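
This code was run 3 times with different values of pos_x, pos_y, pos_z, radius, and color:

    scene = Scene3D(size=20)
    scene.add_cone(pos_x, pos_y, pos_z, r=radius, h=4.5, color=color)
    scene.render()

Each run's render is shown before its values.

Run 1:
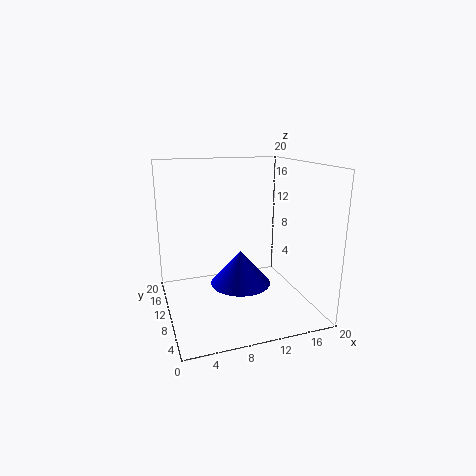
pos_x = 9.5
pos_y = 7.5
pos_z = 4.5
radius = 4
color = 'blue'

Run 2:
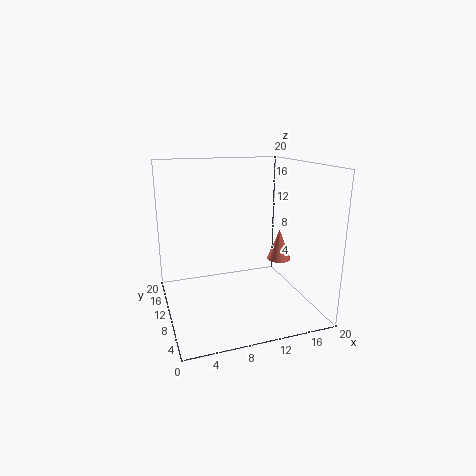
pos_x = 16.5
pos_y = 10.25
pos_z = 6
radius = 1.75
color = 'salmon'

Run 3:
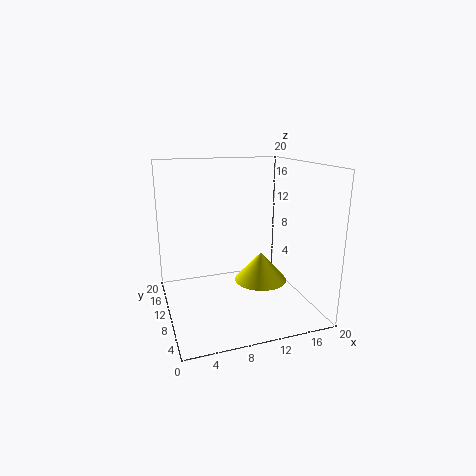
pos_x = 14.5
pos_y = 12.25
pos_z = 2
radius = 4
color = 'yellow'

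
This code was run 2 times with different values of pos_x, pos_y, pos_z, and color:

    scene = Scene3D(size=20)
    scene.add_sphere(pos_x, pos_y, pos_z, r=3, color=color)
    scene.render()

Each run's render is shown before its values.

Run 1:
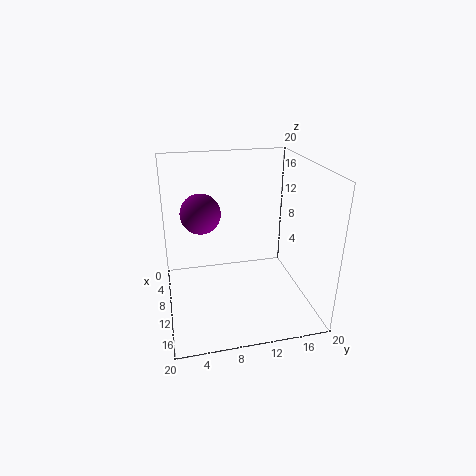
pos_x = 5, pos_y = 5.5, pos_z = 12, color = 'purple'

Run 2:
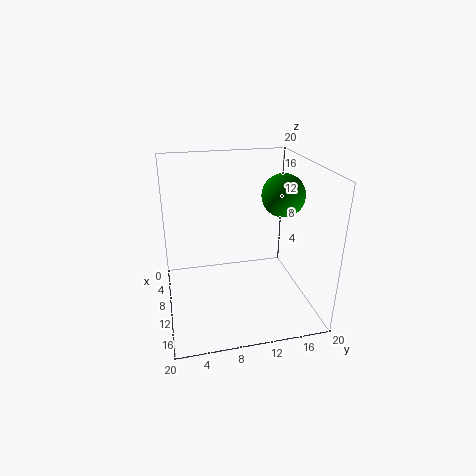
pos_x = 9.5, pos_y = 16.5, pos_z = 15.5, color = 'green'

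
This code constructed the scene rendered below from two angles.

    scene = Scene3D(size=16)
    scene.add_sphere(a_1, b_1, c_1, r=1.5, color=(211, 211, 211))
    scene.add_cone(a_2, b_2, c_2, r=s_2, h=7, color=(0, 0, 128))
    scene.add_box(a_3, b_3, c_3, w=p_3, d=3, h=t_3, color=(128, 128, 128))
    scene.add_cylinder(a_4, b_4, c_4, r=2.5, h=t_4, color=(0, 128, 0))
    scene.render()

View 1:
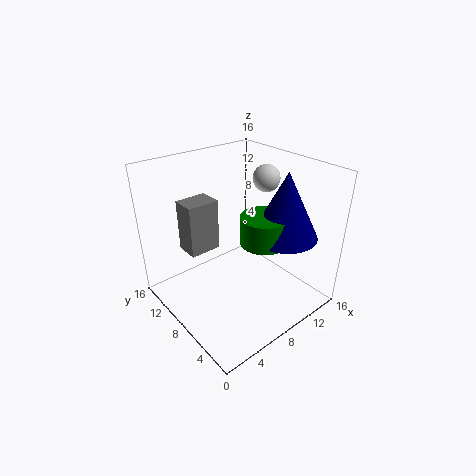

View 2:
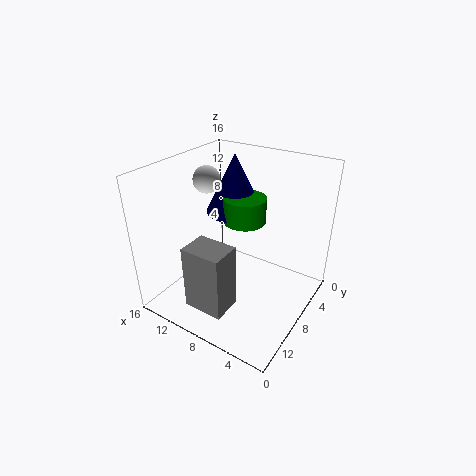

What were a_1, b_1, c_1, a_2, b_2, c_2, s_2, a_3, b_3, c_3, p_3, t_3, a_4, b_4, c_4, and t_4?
a_1 = 12
b_1 = 8
c_1 = 14
a_2 = 11
b_2 = 4
c_2 = 9
s_2 = 3.5
a_3 = 5
b_3 = 13
c_3 = 4
p_3 = 4
t_3 = 6.5
a_4 = 9
b_4 = 5
c_4 = 8.5
t_4 = 3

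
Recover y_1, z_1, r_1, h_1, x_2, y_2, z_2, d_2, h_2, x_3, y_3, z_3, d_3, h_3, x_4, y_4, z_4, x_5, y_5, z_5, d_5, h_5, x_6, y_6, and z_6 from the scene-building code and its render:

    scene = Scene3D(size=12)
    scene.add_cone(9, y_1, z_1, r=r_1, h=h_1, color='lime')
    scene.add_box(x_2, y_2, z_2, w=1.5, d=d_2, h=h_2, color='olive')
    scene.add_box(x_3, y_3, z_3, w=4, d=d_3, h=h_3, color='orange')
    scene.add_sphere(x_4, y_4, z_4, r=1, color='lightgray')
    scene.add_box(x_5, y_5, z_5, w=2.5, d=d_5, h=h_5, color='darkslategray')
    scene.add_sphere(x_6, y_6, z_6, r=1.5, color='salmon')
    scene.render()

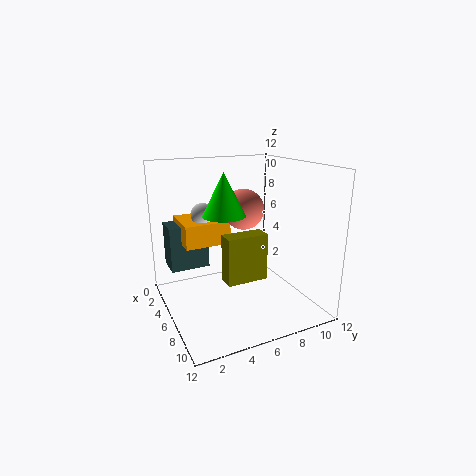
y_1 = 3.5, z_1 = 9, r_1 = 1.5, h_1 = 3, x_2 = 6, y_2 = 4.5, z_2 = 2.5, d_2 = 3.5, h_2 = 4, x_3 = 0.5, y_3 = 2, z_3 = 5, d_3 = 4, h_3 = 2, x_4 = 3, y_4 = 4, z_4 = 7.5, x_5 = 0.5, y_5 = 1, z_5 = 2.5, d_5 = 3.5, h_5 = 4, x_6 = 8, y_6 = 5.5, z_6 = 9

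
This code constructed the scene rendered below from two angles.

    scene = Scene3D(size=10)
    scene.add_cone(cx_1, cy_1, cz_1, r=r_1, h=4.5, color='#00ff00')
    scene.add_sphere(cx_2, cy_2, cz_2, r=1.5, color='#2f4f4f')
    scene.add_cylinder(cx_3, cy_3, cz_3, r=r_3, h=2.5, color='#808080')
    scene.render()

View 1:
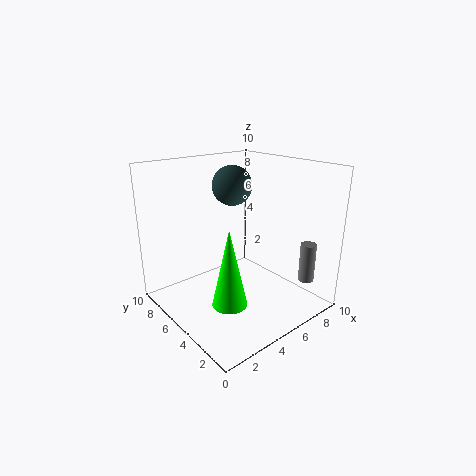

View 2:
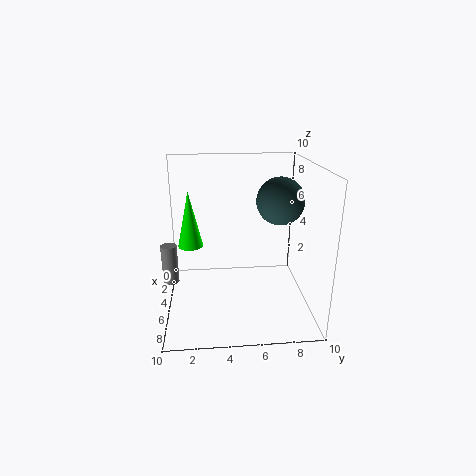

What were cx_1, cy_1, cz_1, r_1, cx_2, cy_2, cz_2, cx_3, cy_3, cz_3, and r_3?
cx_1 = 1.5; cy_1 = 1.5; cz_1 = 3; r_1 = 1; cx_2 = 6.5; cy_2 = 7.5; cz_2 = 8; cx_3 = 7; cy_3 = 0.5; cz_3 = 3; r_3 = 0.5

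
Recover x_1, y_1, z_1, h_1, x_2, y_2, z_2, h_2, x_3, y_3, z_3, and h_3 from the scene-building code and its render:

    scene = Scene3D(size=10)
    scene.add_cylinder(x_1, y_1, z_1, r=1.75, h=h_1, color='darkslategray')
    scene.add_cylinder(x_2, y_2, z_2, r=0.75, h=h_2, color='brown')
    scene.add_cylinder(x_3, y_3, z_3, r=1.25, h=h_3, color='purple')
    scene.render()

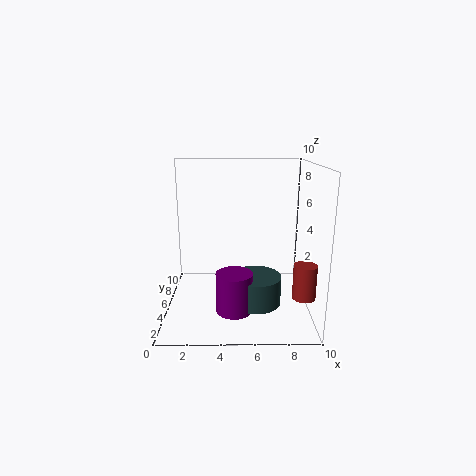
x_1 = 6.25, y_1 = 4.25, z_1 = 0.5, h_1 = 2, x_2 = 9.25, y_2 = 2.5, z_2 = 1.75, h_2 = 2.25, x_3 = 4.75, y_3 = 3.5, z_3 = 0.25, h_3 = 2.75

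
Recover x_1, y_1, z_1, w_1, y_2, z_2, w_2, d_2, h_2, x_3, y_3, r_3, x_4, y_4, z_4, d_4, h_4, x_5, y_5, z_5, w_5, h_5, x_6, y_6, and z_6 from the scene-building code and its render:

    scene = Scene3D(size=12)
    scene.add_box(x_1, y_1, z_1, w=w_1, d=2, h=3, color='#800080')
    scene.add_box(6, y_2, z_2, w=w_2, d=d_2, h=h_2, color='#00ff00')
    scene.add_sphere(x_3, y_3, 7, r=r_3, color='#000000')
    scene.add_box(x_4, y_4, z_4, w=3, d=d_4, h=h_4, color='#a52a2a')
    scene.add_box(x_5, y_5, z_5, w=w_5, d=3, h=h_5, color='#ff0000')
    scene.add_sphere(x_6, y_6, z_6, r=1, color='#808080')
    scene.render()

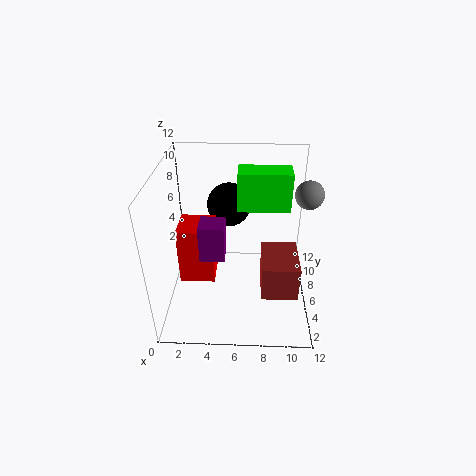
x_1 = 3, y_1 = 4, z_1 = 5, w_1 = 2, y_2 = 5, z_2 = 9, w_2 = 4, d_2 = 2, h_2 = 3, x_3 = 5, y_3 = 10, r_3 = 2, x_4 = 8, y_4 = 3, z_4 = 2, d_4 = 4, h_4 = 3, x_5 = 1, y_5 = 5, z_5 = 2, w_5 = 3, h_5 = 5, x_6 = 11, y_6 = 4, z_6 = 11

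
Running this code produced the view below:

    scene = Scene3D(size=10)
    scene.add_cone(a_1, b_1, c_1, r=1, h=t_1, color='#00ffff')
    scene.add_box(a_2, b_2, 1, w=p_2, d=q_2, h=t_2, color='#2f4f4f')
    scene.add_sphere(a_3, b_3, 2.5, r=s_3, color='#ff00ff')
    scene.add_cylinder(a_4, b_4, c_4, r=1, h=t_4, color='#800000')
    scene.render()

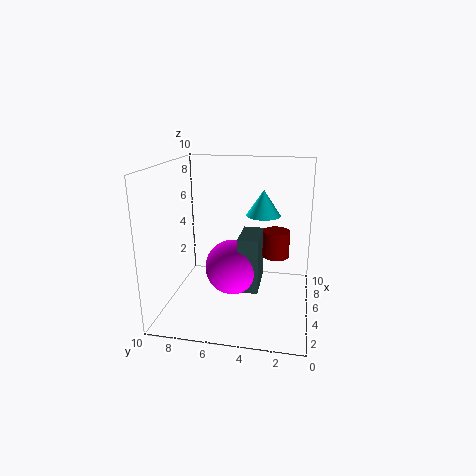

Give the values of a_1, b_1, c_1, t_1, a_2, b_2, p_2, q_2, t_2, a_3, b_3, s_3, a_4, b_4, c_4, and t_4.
a_1 = 2.5
b_1 = 3
c_1 = 7.5
t_1 = 1.5
a_2 = 4.5
b_2 = 3.5
p_2 = 3
q_2 = 1.5
t_2 = 4
a_3 = 5.5
b_3 = 5.5
s_3 = 2
a_4 = 7
b_4 = 2.5
c_4 = 3
t_4 = 2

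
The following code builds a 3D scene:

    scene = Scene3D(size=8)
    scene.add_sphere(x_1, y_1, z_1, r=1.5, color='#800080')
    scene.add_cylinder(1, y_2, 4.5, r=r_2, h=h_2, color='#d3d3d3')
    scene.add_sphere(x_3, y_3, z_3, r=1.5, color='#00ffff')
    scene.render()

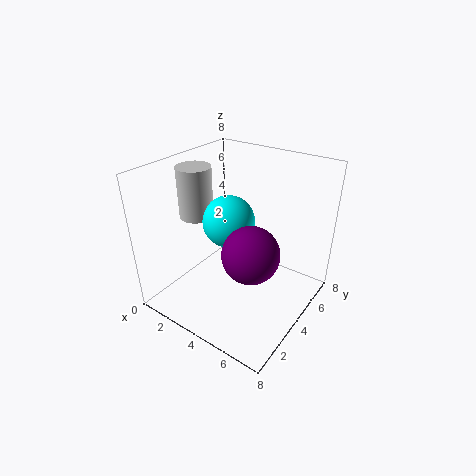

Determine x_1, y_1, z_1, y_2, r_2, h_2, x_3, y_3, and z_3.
x_1 = 5.5; y_1 = 3; z_1 = 4; y_2 = 4; r_2 = 1; h_2 = 3; x_3 = 3; y_3 = 4.5; z_3 = 4.5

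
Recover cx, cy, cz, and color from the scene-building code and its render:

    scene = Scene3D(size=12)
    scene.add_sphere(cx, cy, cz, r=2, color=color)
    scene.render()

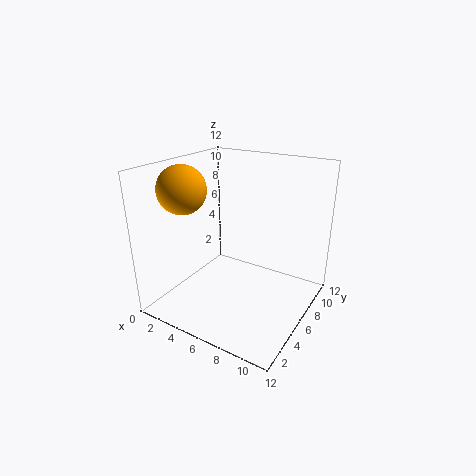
cx = 2, cy = 4, cz = 10, color = 'orange'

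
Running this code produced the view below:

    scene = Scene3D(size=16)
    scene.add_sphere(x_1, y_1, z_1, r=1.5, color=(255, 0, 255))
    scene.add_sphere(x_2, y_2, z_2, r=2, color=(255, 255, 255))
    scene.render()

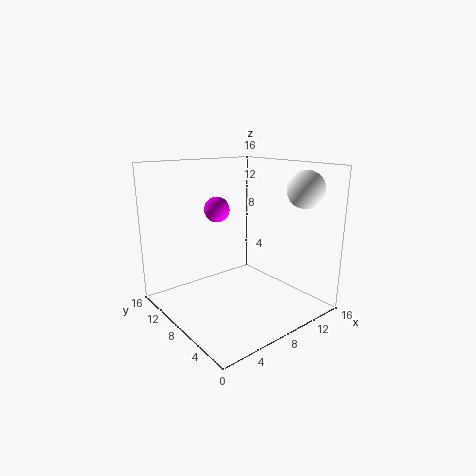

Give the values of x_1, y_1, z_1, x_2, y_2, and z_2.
x_1 = 8
y_1 = 12
z_1 = 10.5
x_2 = 13
y_2 = 3
z_2 = 13.5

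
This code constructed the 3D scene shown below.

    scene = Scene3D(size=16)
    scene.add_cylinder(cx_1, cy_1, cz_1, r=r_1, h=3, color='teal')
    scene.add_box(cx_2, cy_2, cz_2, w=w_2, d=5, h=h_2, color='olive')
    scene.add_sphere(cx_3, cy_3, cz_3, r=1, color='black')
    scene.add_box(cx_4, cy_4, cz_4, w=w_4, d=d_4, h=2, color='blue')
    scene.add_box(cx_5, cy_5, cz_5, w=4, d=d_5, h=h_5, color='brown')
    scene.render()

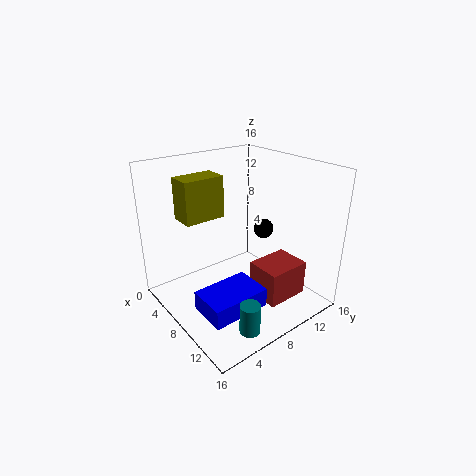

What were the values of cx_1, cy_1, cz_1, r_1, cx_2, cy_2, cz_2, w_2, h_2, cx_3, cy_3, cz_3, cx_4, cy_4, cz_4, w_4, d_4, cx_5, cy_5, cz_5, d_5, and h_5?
cx_1 = 15
cy_1 = 4
cz_1 = 2
r_1 = 1
cx_2 = 1
cy_2 = 4
cz_2 = 9
w_2 = 3
h_2 = 5
cx_3 = 11
cy_3 = 9
cz_3 = 10
cx_4 = 10
cy_4 = 1
cz_4 = 3
w_4 = 4
d_4 = 6
cx_5 = 9
cy_5 = 9
cz_5 = 1
d_5 = 5
h_5 = 4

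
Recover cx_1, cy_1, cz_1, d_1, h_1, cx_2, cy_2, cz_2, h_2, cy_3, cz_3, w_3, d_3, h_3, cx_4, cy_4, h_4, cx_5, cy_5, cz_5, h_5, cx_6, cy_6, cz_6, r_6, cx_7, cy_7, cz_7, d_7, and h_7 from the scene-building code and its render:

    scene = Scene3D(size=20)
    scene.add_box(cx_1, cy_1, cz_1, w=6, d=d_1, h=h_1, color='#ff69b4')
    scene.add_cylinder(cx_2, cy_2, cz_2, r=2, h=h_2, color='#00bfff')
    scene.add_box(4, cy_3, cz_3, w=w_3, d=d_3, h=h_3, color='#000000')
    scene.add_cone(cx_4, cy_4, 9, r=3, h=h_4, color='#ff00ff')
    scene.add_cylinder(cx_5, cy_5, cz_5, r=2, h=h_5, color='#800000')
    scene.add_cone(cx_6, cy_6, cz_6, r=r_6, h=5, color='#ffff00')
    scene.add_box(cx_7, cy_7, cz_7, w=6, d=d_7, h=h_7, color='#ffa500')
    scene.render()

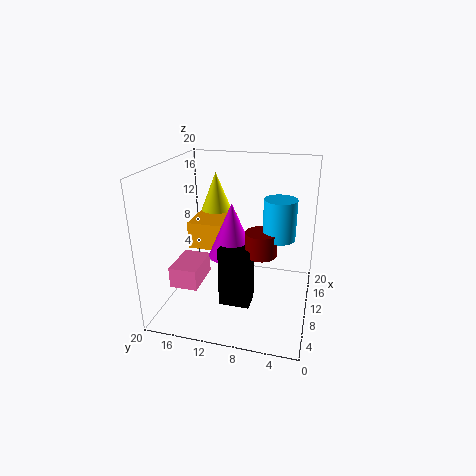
cx_1 = 6, cy_1 = 15, cz_1 = 3, d_1 = 4, h_1 = 3, cx_2 = 7, cy_2 = 4, cz_2 = 12, h_2 = 5, cy_3 = 7, cz_3 = 3, w_3 = 3, d_3 = 4, h_3 = 8, cx_4 = 7, cy_4 = 10, h_4 = 7, cx_5 = 6, cy_5 = 6, cz_5 = 10, h_5 = 3, cx_6 = 10, cy_6 = 13, cz_6 = 14, r_6 = 2, cx_7 = 11, cy_7 = 12, cz_7 = 7, d_7 = 6, h_7 = 4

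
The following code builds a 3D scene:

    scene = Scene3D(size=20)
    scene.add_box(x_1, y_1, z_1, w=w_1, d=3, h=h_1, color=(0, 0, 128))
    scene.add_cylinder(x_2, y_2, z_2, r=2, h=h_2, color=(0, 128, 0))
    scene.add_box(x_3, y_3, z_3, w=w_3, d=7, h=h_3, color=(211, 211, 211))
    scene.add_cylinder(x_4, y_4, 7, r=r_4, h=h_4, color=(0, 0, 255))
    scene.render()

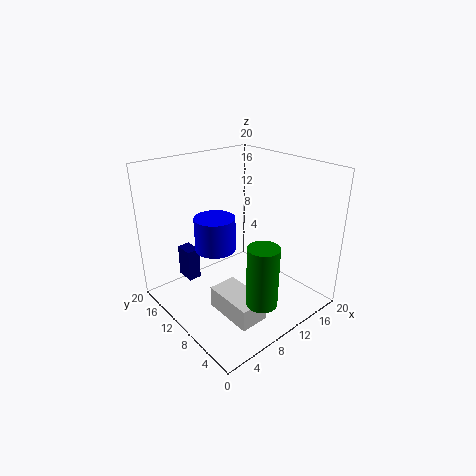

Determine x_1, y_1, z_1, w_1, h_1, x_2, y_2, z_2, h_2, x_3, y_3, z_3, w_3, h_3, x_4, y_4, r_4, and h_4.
x_1 = 6
y_1 = 17
z_1 = 1
w_1 = 2
h_1 = 5
x_2 = 8
y_2 = 3
z_2 = 4
h_2 = 8
x_3 = 5
y_3 = 3
z_3 = 1
w_3 = 4
h_3 = 3
x_4 = 9
y_4 = 14
r_4 = 3
h_4 = 5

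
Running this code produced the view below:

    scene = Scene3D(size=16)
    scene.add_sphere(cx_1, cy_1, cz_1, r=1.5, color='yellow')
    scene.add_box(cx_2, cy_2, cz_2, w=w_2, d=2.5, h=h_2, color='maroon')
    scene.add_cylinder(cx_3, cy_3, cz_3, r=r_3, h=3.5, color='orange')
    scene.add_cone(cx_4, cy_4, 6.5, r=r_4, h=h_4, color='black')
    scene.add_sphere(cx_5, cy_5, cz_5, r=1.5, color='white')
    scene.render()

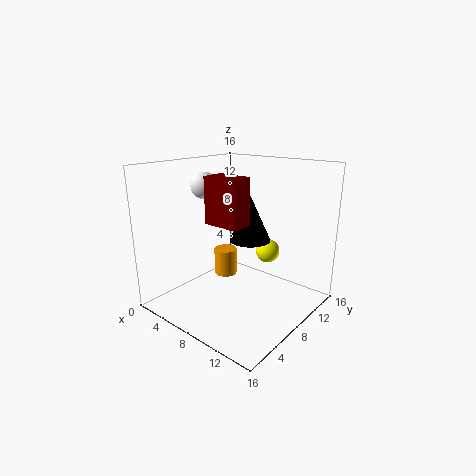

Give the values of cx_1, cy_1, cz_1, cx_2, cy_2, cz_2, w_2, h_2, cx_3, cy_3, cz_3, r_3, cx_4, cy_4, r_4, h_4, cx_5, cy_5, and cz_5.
cx_1 = 8, cy_1 = 14, cz_1 = 4.5, cx_2 = 6, cy_2 = 5, cz_2 = 10, w_2 = 4, h_2 = 5, cx_3 = 2.5, cy_3 = 12, cz_3 = 0.5, r_3 = 1.5, cx_4 = 7, cy_4 = 11.5, r_4 = 2.5, h_4 = 5.5, cx_5 = 4, cy_5 = 7, cz_5 = 13.5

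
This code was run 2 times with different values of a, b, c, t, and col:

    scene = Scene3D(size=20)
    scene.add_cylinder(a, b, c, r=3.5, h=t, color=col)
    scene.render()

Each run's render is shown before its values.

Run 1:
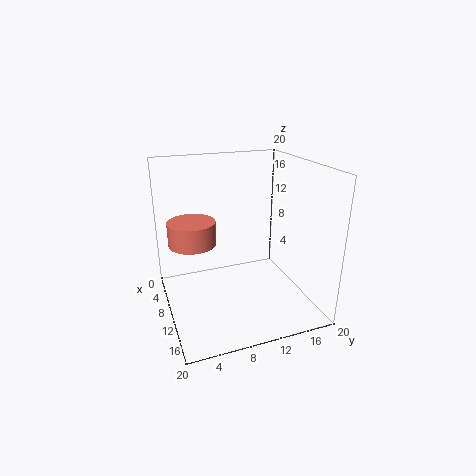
a = 5.5, b = 4.5, c = 8, t = 3.5, col = 'salmon'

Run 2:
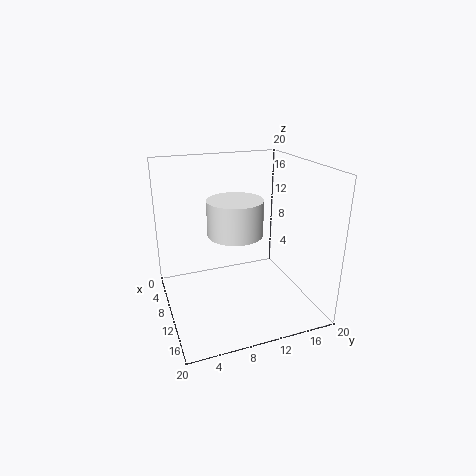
a = 13, b = 8.5, c = 12, t = 4.5, col = 'white'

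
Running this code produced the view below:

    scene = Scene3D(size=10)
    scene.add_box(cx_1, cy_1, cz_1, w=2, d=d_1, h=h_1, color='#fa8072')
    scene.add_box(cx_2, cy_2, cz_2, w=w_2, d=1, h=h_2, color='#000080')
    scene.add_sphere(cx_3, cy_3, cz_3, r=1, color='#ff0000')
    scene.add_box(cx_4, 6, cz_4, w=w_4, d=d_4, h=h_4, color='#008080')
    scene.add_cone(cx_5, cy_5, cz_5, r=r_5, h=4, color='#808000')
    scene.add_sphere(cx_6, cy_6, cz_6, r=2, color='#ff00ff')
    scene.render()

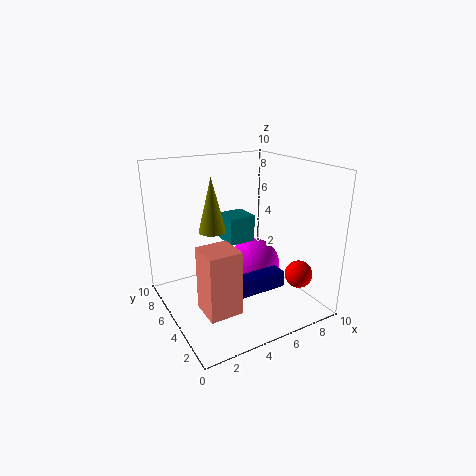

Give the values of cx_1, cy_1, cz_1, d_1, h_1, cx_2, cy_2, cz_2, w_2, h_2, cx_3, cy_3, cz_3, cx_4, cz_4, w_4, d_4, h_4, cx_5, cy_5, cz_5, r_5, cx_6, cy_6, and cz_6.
cx_1 = 1, cy_1 = 1, cz_1 = 2, d_1 = 2, h_1 = 4, cx_2 = 3, cy_2 = 1, cz_2 = 3, w_2 = 3, h_2 = 1, cx_3 = 9, cy_3 = 3, cz_3 = 2, cx_4 = 5, cz_4 = 4, w_4 = 2, d_4 = 2, h_4 = 2, cx_5 = 4, cy_5 = 7, cz_5 = 5, r_5 = 1, cx_6 = 7, cy_6 = 6, cz_6 = 2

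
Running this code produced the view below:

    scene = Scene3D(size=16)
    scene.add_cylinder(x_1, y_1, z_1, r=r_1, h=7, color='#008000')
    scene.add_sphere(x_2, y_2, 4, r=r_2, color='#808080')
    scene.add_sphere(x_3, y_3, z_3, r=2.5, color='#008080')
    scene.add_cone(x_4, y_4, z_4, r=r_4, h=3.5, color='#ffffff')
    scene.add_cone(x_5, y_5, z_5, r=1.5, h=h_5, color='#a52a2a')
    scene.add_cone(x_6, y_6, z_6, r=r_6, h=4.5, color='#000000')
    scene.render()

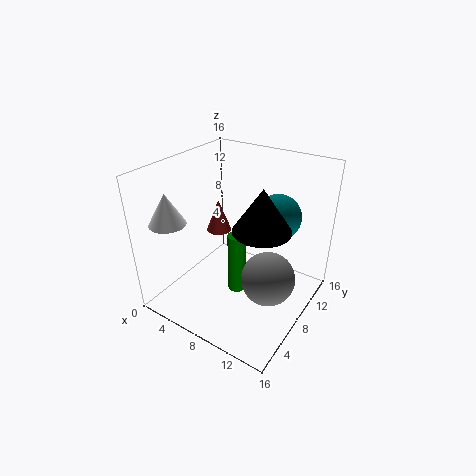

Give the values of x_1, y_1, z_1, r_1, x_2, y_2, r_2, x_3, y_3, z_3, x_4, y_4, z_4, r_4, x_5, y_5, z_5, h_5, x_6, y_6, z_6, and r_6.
x_1 = 8.5; y_1 = 7; z_1 = 2; r_1 = 1; x_2 = 12; y_2 = 8; r_2 = 3; x_3 = 11.5; y_3 = 10.5; z_3 = 10.5; x_4 = 2; y_4 = 3.5; z_4 = 10; r_4 = 2; x_5 = 3.5; y_5 = 10.5; z_5 = 6.5; h_5 = 4; x_6 = 11.5; y_6 = 7; z_6 = 10.5; r_6 = 3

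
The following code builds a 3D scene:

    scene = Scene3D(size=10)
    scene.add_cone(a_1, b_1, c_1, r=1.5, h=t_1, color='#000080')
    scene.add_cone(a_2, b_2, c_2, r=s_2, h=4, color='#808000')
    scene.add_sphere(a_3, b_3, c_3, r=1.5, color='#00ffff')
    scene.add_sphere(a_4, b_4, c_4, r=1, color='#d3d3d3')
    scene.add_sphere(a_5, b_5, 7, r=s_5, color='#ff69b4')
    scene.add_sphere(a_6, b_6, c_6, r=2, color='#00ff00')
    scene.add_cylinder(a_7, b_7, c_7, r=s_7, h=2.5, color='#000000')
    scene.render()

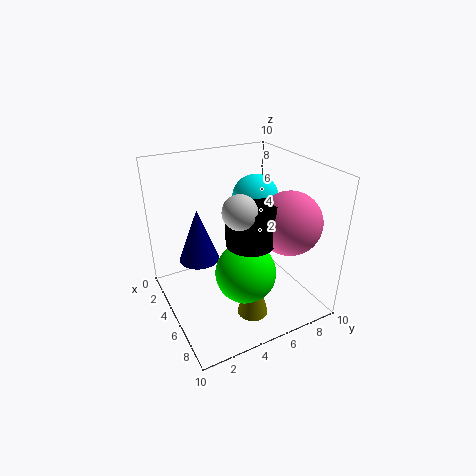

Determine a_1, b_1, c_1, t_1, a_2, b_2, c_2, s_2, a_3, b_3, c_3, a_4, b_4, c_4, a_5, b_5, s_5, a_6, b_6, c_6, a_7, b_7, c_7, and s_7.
a_1 = 2.5, b_1 = 3, c_1 = 2.5, t_1 = 4, a_2 = 8, b_2 = 4.5, c_2 = 1, s_2 = 1, a_3 = 5.5, b_3 = 6, c_3 = 8, a_4 = 8, b_4 = 3.5, c_4 = 8.5, a_5 = 8, b_5 = 7, s_5 = 2, a_6 = 7, b_6 = 4.5, c_6 = 3.5, a_7 = 7.5, b_7 = 4.5, c_7 = 6, s_7 = 1.5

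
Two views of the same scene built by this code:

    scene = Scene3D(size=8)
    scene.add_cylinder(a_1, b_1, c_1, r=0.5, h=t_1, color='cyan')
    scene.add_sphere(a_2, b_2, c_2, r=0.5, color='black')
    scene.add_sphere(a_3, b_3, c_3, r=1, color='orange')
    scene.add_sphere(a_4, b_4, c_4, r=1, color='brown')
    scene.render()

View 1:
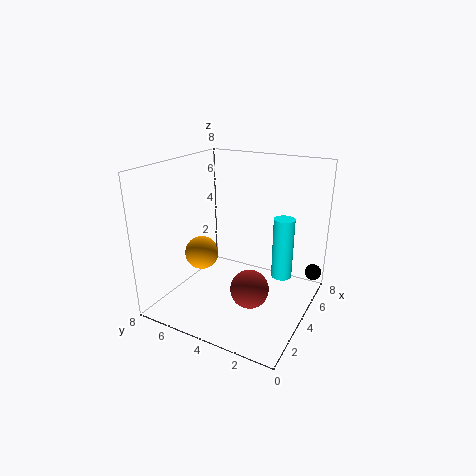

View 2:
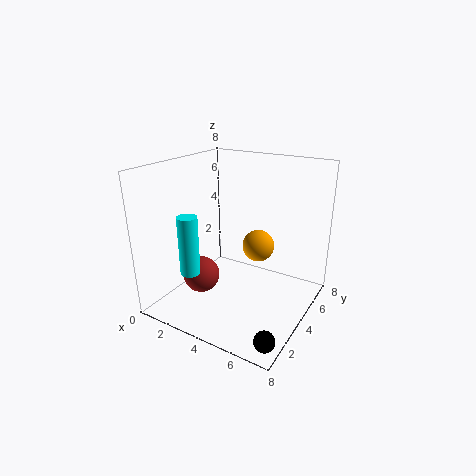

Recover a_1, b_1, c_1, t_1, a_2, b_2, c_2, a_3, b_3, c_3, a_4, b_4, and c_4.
a_1 = 3
b_1 = 1
c_1 = 3
t_1 = 3
a_2 = 7.5
b_2 = 0.5
c_2 = 1
a_3 = 4
b_3 = 6.5
c_3 = 2.5
a_4 = 2.5
b_4 = 2.5
c_4 = 2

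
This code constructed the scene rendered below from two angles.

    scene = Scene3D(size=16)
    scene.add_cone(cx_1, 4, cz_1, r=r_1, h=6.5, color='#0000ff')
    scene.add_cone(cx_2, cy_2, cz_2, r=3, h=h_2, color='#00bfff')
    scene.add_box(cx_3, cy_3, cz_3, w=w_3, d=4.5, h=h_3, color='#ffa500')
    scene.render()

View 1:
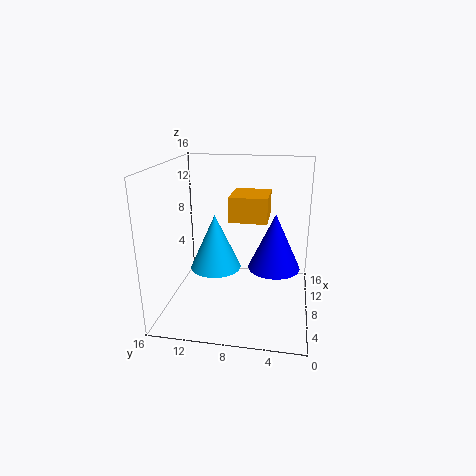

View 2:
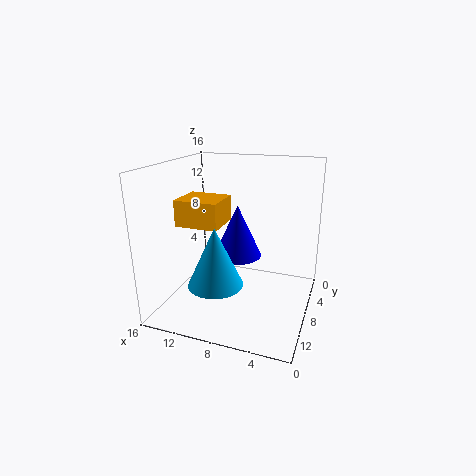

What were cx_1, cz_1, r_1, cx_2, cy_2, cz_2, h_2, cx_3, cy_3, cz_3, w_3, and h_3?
cx_1 = 9.5
cz_1 = 4
r_1 = 3
cx_2 = 9.5
cy_2 = 11
cz_2 = 3.5
h_2 = 6.5
cx_3 = 10
cy_3 = 5
cz_3 = 9
w_3 = 5
h_3 = 3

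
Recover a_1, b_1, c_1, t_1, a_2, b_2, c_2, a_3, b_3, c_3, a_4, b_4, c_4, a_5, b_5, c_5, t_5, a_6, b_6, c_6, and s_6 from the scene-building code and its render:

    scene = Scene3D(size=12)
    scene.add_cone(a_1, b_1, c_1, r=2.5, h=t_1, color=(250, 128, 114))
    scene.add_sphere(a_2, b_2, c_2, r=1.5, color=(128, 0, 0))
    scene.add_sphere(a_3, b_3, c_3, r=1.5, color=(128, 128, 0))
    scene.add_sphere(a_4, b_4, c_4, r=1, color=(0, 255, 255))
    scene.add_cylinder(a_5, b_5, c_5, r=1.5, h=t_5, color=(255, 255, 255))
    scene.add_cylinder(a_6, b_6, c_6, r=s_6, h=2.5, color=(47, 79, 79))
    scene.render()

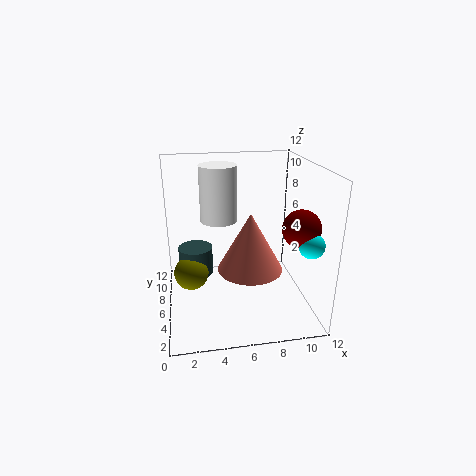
a_1 = 6.5
b_1 = 3.5
c_1 = 4.5
t_1 = 4.5
a_2 = 10.5
b_2 = 3.5
c_2 = 7.5
a_3 = 2
b_3 = 7
c_3 = 2.5
a_4 = 11
b_4 = 2.5
c_4 = 6.5
a_5 = 4.5
b_5 = 6.5
c_5 = 7.5
t_5 = 4.5
a_6 = 2.5
b_6 = 8
c_6 = 2
s_6 = 1.5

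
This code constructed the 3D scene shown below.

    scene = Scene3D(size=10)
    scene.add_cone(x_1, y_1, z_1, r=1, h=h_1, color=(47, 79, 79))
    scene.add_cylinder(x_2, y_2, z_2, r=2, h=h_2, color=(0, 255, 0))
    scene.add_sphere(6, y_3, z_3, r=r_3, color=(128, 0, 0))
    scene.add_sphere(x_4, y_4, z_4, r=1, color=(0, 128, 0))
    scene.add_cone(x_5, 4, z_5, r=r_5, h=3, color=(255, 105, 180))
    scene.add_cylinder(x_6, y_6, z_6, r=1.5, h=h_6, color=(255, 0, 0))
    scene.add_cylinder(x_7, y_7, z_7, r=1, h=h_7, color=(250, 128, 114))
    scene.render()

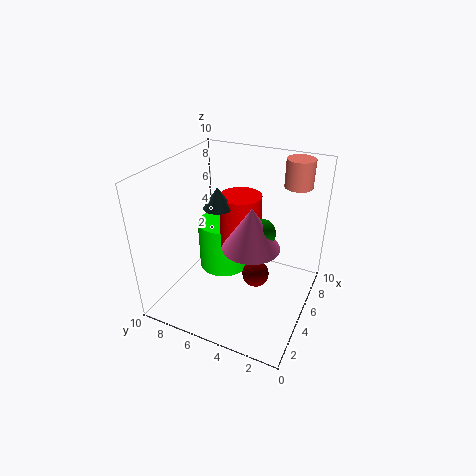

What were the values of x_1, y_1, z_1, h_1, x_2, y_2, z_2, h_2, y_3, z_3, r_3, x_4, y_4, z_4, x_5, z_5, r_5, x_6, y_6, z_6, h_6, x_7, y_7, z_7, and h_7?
x_1 = 5, y_1 = 6.5, z_1 = 7, h_1 = 1.5, x_2 = 7.5, y_2 = 7.5, z_2 = 0.5, h_2 = 4, y_3 = 4, z_3 = 1.5, r_3 = 1, x_4 = 5.5, y_4 = 3.5, z_4 = 5.5, x_5 = 5, z_5 = 4.5, r_5 = 2, x_6 = 6.5, y_6 = 5.5, z_6 = 3.5, h_6 = 4, x_7 = 8.5, y_7 = 2, z_7 = 8, h_7 = 2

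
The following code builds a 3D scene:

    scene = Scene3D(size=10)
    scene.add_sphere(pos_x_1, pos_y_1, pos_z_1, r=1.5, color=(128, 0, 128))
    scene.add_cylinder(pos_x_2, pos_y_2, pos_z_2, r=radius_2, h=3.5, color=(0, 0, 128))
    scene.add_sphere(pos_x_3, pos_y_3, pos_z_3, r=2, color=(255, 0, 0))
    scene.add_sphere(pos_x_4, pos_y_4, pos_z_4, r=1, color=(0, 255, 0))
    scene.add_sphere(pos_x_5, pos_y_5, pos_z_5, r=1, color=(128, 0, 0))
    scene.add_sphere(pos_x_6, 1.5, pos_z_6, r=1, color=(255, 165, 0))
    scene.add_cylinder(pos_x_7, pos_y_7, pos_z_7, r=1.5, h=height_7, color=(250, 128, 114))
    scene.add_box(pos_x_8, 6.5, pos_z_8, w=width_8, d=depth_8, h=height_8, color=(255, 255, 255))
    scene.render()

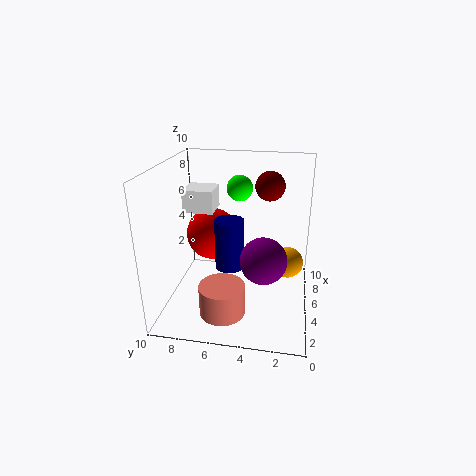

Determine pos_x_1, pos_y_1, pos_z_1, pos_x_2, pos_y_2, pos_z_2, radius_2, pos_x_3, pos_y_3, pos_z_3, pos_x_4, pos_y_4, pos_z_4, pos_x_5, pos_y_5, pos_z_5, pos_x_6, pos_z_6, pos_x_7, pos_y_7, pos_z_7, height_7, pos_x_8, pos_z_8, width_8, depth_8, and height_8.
pos_x_1 = 3; pos_y_1 = 3; pos_z_1 = 4.5; pos_x_2 = 4.5; pos_y_2 = 5.5; pos_z_2 = 3; radius_2 = 1; pos_x_3 = 7.5; pos_y_3 = 7.5; pos_z_3 = 4; pos_x_4 = 8.5; pos_y_4 = 5.5; pos_z_4 = 7.5; pos_x_5 = 6; pos_y_5 = 3; pos_z_5 = 8.5; pos_x_6 = 4; pos_z_6 = 4; pos_x_7 = 2; pos_y_7 = 5.5; pos_z_7 = 1; height_7 = 2; pos_x_8 = 4; pos_z_8 = 7; width_8 = 2; depth_8 = 2; height_8 = 1.5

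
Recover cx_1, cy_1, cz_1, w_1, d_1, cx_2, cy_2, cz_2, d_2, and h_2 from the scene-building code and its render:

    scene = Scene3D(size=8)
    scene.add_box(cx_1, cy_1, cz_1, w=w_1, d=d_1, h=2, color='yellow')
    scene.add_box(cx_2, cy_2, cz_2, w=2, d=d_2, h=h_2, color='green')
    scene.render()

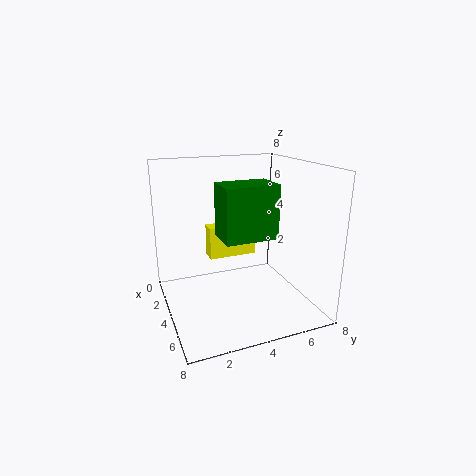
cx_1 = 1; cy_1 = 3; cz_1 = 2; w_1 = 1; d_1 = 3; cx_2 = 3; cy_2 = 3; cz_2 = 4; d_2 = 3; h_2 = 3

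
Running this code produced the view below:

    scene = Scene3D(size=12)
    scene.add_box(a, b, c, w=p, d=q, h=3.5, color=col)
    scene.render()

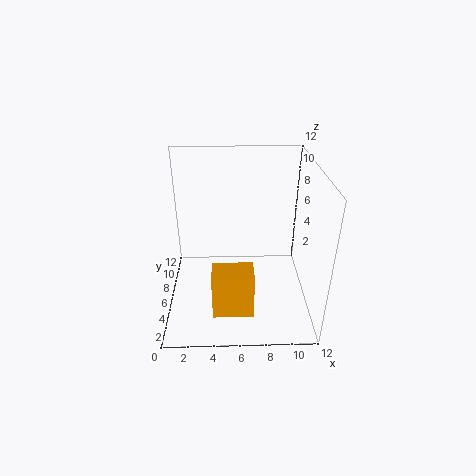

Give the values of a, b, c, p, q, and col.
a = 4
b = 0.5
c = 2.5
p = 3
q = 2
col = 'orange'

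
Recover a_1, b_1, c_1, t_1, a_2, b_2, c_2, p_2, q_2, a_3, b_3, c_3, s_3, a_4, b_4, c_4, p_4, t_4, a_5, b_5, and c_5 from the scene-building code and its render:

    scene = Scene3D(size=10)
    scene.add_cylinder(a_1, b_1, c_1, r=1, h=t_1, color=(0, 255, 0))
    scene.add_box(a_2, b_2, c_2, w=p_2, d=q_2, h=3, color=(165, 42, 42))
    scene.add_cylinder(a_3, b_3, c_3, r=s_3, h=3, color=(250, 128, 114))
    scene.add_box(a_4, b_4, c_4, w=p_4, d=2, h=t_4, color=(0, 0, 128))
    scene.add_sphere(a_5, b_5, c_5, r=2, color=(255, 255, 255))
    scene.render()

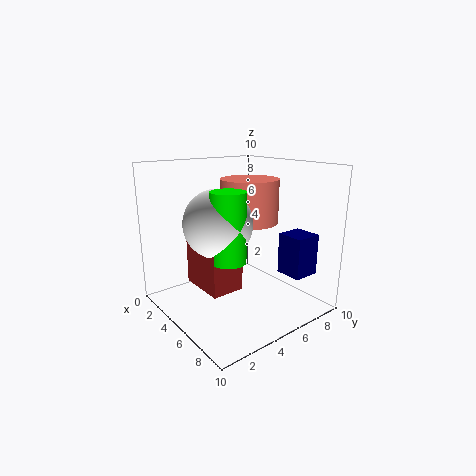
a_1 = 8, b_1 = 2, c_1 = 5, t_1 = 4, a_2 = 5, b_2 = 1, c_2 = 3, p_2 = 3, q_2 = 2, a_3 = 5, b_3 = 6, c_3 = 6, s_3 = 2, a_4 = 6, b_4 = 8, c_4 = 2, p_4 = 2, t_4 = 3, a_5 = 7, b_5 = 2, c_5 = 7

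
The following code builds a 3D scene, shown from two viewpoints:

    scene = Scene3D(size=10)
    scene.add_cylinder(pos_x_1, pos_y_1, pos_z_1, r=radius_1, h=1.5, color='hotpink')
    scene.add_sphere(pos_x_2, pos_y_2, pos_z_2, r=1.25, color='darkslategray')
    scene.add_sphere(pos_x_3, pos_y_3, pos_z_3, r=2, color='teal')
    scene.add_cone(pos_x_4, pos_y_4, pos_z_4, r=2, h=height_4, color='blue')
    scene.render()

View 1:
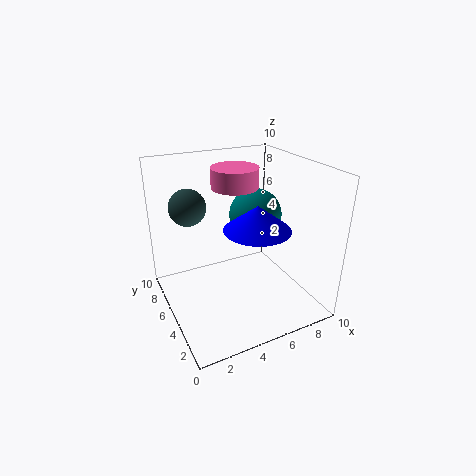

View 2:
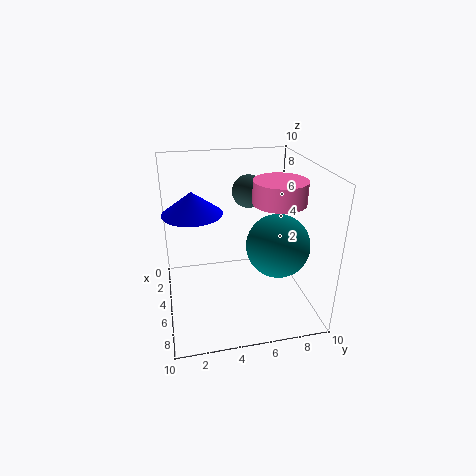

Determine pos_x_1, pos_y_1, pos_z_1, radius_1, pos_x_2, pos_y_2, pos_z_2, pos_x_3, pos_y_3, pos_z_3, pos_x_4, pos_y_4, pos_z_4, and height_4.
pos_x_1 = 6, pos_y_1 = 7.5, pos_z_1 = 7.75, radius_1 = 1.75, pos_x_2 = 2, pos_y_2 = 6.5, pos_z_2 = 7.25, pos_x_3 = 7.5, pos_y_3 = 7, pos_z_3 = 5.5, pos_x_4 = 4.75, pos_y_4 = 2, pos_z_4 = 7, height_4 = 1.5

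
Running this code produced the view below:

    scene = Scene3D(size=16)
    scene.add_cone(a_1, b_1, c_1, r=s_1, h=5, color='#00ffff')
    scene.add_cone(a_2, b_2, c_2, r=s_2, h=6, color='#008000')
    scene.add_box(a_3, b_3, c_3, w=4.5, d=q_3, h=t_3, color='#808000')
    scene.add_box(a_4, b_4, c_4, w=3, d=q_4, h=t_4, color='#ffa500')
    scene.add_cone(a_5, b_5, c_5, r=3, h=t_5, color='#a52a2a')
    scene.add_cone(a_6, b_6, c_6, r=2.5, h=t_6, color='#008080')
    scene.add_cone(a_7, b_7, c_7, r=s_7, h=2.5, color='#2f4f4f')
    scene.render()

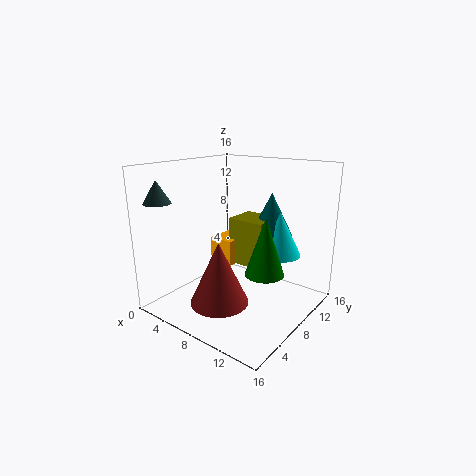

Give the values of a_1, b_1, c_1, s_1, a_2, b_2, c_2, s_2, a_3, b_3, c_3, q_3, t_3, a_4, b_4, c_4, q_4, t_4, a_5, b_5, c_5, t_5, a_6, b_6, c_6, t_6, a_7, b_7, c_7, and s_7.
a_1 = 11; b_1 = 12; c_1 = 5.5; s_1 = 2.5; a_2 = 12.5; b_2 = 6.5; c_2 = 5.5; s_2 = 2; a_3 = 5.5; b_3 = 9.5; c_3 = 4; q_3 = 4; t_3 = 5.5; a_4 = 3.5; b_4 = 8.5; c_4 = 4; q_4 = 4; t_4 = 3; a_5 = 9; b_5 = 3.5; c_5 = 2.5; t_5 = 6.5; a_6 = 9.5; b_6 = 12.5; c_6 = 7.5; t_6 = 5; a_7 = 1.5; b_7 = 2.5; c_7 = 12; s_7 = 1.5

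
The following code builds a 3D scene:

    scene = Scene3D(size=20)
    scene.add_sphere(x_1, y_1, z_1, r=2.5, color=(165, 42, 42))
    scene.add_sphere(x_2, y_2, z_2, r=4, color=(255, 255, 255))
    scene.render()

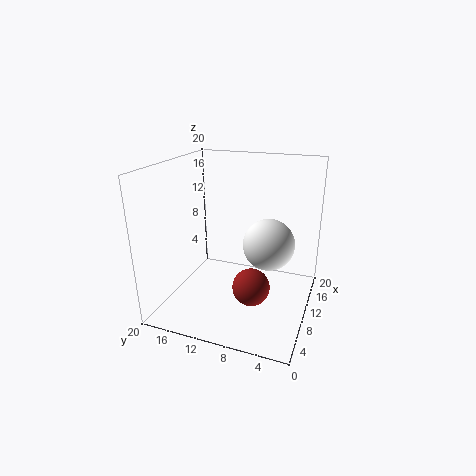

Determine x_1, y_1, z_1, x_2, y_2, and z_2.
x_1 = 7, y_1 = 7, z_1 = 4.5, x_2 = 15.5, y_2 = 7, z_2 = 7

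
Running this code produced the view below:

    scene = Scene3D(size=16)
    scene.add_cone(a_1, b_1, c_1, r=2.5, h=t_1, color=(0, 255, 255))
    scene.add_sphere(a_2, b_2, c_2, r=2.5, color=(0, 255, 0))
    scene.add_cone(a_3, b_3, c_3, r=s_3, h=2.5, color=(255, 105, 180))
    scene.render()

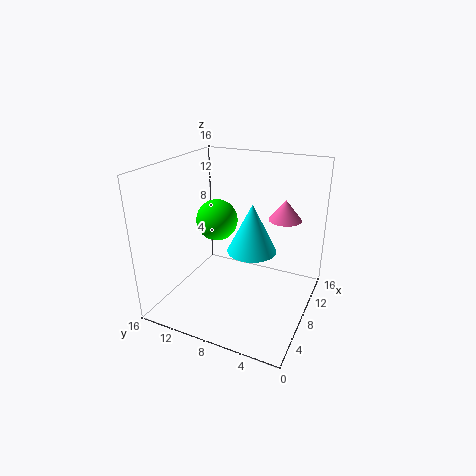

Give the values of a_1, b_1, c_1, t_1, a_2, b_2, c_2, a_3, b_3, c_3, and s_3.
a_1 = 6, b_1 = 5.5, c_1 = 8, t_1 = 5, a_2 = 10.5, b_2 = 12, c_2 = 8.5, a_3 = 14, b_3 = 4.5, c_3 = 8.5, s_3 = 2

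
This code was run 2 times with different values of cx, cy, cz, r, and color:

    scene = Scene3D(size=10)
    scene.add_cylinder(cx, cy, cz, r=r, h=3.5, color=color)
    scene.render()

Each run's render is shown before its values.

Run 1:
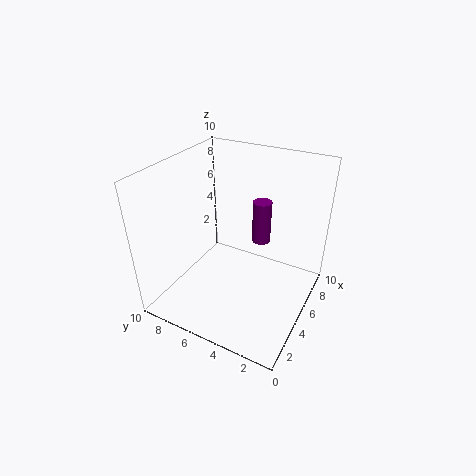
cx = 9; cy = 5; cz = 2.5; r = 0.75; color = 'purple'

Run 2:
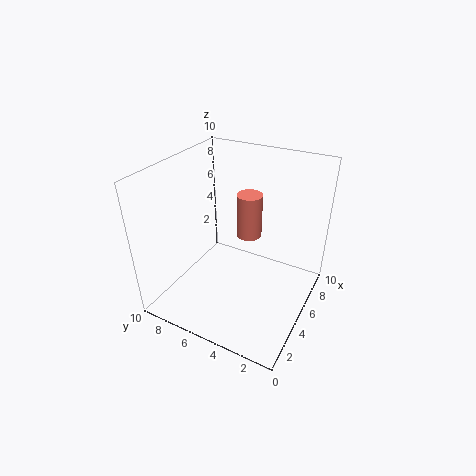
cx = 8.25; cy = 5.75; cz = 3.25; r = 1; color = 'salmon'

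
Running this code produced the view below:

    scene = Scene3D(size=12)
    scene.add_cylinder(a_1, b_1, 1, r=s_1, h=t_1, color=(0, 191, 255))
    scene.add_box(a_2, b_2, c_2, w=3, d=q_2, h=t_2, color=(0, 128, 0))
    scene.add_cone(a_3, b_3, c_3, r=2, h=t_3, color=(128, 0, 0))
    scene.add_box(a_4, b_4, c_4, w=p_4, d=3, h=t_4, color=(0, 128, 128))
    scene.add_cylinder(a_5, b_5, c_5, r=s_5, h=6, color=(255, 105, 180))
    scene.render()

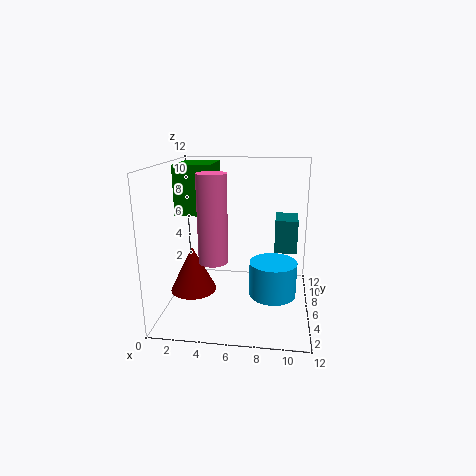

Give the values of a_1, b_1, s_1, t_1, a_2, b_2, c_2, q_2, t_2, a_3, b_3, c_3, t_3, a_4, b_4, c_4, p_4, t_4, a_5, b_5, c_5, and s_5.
a_1 = 9; b_1 = 6; s_1 = 2; t_1 = 3; a_2 = 1; b_2 = 5; c_2 = 8; q_2 = 4; t_2 = 4; a_3 = 2; b_3 = 6; c_3 = 1; t_3 = 4; a_4 = 9; b_4 = 8; c_4 = 4; p_4 = 2; t_4 = 3; a_5 = 5; b_5 = 1; c_5 = 6; s_5 = 1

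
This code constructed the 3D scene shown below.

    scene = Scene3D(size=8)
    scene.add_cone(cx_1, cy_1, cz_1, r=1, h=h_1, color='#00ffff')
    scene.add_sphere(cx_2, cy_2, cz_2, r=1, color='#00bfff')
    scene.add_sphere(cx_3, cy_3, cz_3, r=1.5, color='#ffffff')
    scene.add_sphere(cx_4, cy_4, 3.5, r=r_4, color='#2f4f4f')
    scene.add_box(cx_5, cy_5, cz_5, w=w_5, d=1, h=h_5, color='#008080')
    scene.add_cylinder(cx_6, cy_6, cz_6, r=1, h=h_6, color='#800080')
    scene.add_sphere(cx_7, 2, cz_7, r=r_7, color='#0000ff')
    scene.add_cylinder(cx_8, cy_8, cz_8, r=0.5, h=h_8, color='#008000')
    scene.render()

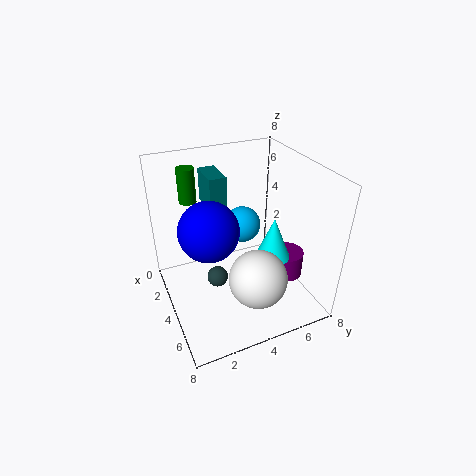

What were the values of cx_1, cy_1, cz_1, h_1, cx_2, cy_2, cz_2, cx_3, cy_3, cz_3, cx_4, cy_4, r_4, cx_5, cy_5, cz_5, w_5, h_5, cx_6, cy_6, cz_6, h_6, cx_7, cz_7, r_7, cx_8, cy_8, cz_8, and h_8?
cx_1 = 4.5, cy_1 = 6, cz_1 = 2.5, h_1 = 2.5, cx_2 = 3.5, cy_2 = 4.5, cz_2 = 4.5, cx_3 = 6.5, cy_3 = 4, cz_3 = 3, cx_4 = 6, cy_4 = 2, r_4 = 0.5, cx_5 = 0.5, cy_5 = 3, cz_5 = 5, w_5 = 2, h_5 = 2, cx_6 = 4.5, cy_6 = 7, cz_6 = 1, h_6 = 1.5, cx_7 = 5, cz_7 = 5.5, r_7 = 1.5, cx_8 = 1.5, cy_8 = 2, cz_8 = 5.5, h_8 = 2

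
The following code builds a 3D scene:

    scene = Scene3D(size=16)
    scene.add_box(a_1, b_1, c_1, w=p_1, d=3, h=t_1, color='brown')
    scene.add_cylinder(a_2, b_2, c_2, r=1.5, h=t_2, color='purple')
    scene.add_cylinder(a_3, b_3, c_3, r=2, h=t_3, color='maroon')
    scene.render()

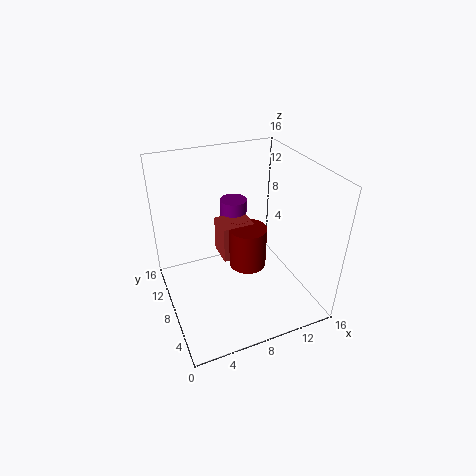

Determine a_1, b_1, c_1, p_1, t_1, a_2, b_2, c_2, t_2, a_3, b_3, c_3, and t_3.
a_1 = 6; b_1 = 7; c_1 = 6; p_1 = 3.5; t_1 = 4; a_2 = 8.5; b_2 = 10.5; c_2 = 6.5; t_2 = 5; a_3 = 8.5; b_3 = 6.5; c_3 = 5.5; t_3 = 4.5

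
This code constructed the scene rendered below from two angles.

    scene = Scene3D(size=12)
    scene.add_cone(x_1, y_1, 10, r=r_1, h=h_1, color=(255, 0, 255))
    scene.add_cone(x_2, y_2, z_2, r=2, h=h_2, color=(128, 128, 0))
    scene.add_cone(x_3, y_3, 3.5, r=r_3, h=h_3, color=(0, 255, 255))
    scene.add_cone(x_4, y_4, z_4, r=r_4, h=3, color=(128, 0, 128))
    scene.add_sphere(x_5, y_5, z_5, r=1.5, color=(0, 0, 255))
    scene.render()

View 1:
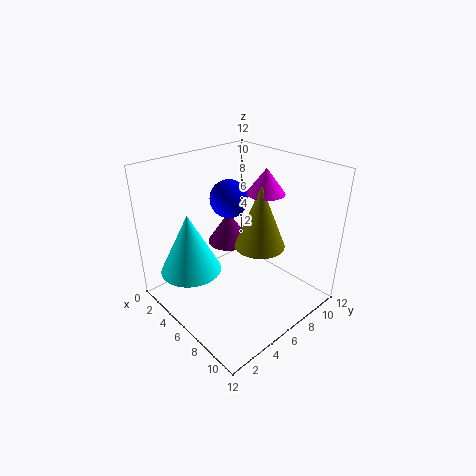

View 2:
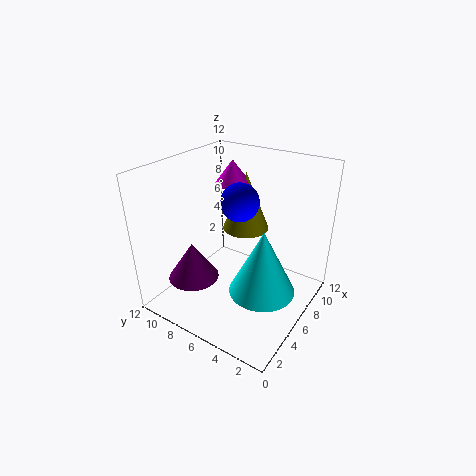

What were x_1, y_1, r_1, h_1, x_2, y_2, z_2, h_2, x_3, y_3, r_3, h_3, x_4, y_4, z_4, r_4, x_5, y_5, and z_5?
x_1 = 7.5
y_1 = 7.5
r_1 = 1.5
h_1 = 2
x_2 = 8
y_2 = 6.5
z_2 = 6
h_2 = 5
x_3 = 4
y_3 = 2.5
r_3 = 2.5
h_3 = 5
x_4 = 2.5
y_4 = 8
z_4 = 3.5
r_4 = 2
x_5 = 5.5
y_5 = 5.5
z_5 = 9.5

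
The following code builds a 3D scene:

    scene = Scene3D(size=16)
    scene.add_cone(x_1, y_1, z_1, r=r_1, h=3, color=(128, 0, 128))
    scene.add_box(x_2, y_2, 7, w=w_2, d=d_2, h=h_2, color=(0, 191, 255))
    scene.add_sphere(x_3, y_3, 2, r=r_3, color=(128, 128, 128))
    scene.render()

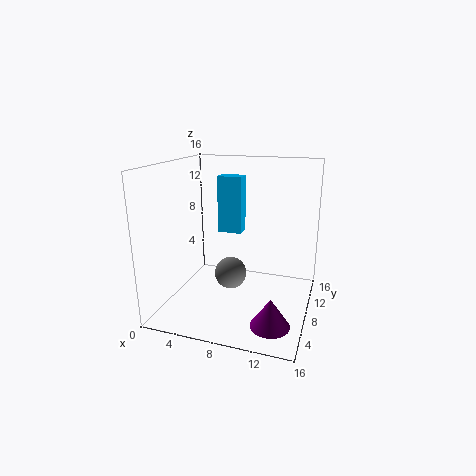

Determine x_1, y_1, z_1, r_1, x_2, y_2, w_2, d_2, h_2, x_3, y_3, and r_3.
x_1 = 13, y_1 = 3, z_1 = 1, r_1 = 2, x_2 = 4, y_2 = 12, w_2 = 3, d_2 = 2, h_2 = 7, x_3 = 6, y_3 = 11, r_3 = 2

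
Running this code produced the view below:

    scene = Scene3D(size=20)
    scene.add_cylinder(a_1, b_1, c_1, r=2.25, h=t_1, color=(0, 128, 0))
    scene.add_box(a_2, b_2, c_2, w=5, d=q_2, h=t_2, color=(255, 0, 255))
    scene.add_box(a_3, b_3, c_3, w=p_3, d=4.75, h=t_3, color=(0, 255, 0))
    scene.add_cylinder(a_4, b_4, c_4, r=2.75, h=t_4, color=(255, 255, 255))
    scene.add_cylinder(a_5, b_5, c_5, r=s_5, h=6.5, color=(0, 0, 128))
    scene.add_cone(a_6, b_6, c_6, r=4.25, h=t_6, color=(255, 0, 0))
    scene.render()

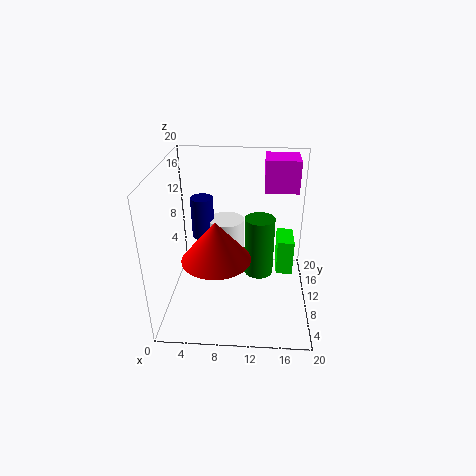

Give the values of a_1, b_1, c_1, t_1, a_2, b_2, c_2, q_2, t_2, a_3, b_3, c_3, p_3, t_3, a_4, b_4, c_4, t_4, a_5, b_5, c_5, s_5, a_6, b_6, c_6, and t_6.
a_1 = 13; b_1 = 13.75; c_1 = 2; t_1 = 9.25; a_2 = 13.5; b_2 = 14.75; c_2 = 14.75; q_2 = 5; t_2 = 4.75; a_3 = 15.75; b_3 = 12.75; c_3 = 2.25; p_3 = 2.5; t_3 = 5.5; a_4 = 7.75; b_4 = 16.25; c_4 = 4; t_4 = 5.75; a_5 = 4; b_5 = 16.25; c_5 = 6.75; s_5 = 1.75; a_6 = 7.75; b_6 = 4.25; c_6 = 10.25; t_6 = 5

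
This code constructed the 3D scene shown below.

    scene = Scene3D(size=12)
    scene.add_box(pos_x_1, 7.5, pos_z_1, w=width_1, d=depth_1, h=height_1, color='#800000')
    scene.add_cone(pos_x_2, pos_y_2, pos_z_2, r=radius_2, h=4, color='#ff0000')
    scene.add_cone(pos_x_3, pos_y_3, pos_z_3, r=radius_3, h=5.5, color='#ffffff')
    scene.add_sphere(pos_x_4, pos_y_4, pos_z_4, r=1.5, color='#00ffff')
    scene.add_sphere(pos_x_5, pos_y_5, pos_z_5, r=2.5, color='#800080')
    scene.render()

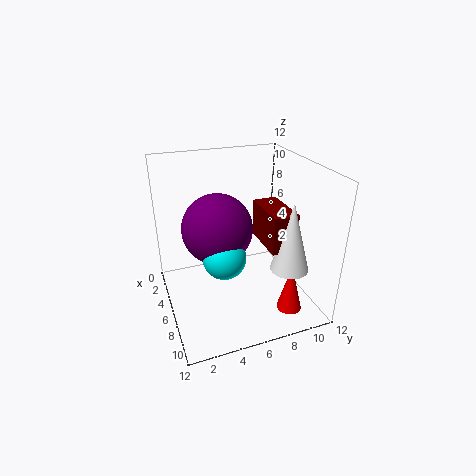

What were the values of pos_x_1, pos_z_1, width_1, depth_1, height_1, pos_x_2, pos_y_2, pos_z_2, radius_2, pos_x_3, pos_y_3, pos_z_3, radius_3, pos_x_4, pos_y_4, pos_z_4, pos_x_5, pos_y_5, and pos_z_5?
pos_x_1 = 5.5, pos_z_1 = 6, width_1 = 4, depth_1 = 2, height_1 = 3, pos_x_2 = 10, pos_y_2 = 9, pos_z_2 = 1, radius_2 = 1, pos_x_3 = 9.5, pos_y_3 = 9, pos_z_3 = 4.5, radius_3 = 1.5, pos_x_4 = 10, pos_y_4 = 3.5, pos_z_4 = 7, pos_x_5 = 8.5, pos_y_5 = 3.5, pos_z_5 = 8.5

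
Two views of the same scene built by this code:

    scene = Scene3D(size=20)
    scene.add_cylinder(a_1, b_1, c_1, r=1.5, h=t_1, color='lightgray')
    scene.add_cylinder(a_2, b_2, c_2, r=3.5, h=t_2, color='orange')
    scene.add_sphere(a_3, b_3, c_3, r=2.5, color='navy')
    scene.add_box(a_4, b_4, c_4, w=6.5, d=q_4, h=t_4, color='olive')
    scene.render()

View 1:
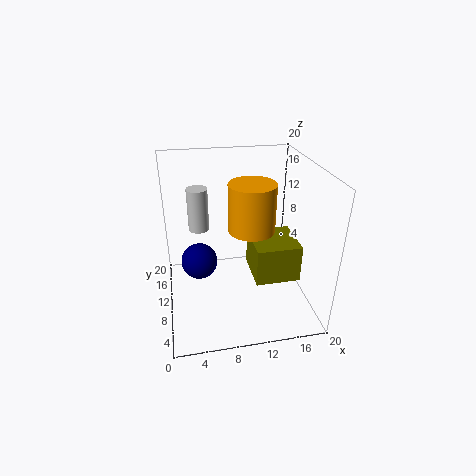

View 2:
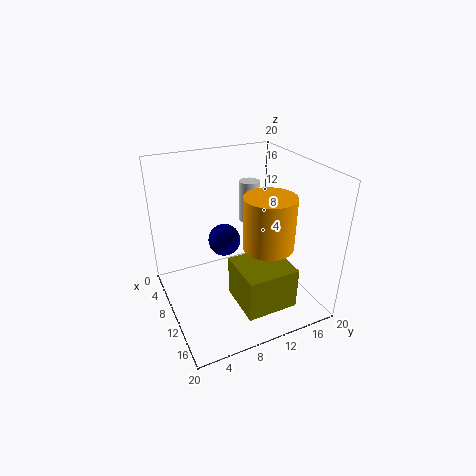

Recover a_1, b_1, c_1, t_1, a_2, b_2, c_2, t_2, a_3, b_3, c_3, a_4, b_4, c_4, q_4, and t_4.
a_1 = 5; b_1 = 14.25; c_1 = 9.75; t_1 = 6.25; a_2 = 12.75; b_2 = 13.25; c_2 = 9.25; t_2 = 7.25; a_3 = 4.5; b_3 = 10.25; c_3 = 6.75; a_4 = 12.25; b_4 = 7.5; c_4 = 3.25; q_4 = 6.75; t_4 = 5.5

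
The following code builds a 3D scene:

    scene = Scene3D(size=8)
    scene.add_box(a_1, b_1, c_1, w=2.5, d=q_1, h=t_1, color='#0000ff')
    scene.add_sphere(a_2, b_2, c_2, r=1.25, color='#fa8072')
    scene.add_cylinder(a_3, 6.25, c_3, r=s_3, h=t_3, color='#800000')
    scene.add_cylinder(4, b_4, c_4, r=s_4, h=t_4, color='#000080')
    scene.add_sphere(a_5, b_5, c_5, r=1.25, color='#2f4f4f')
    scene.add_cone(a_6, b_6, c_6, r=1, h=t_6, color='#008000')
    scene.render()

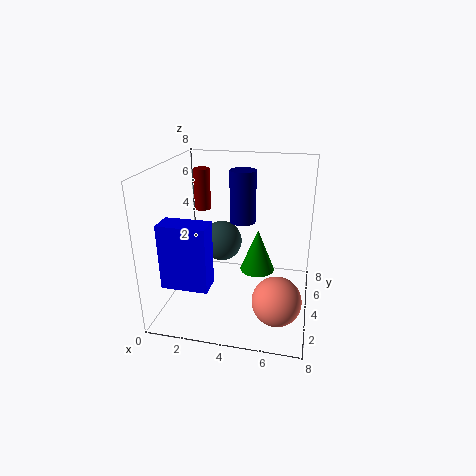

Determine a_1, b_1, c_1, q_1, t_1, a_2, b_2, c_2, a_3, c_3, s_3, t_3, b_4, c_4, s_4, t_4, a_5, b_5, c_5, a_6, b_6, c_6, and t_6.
a_1 = 0.5
b_1 = 1.25
c_1 = 2
q_1 = 1.25
t_1 = 3.5
a_2 = 6.5
b_2 = 1.75
c_2 = 1.75
a_3 = 1.25
c_3 = 4.75
s_3 = 0.5
t_3 = 2.5
b_4 = 5.25
c_4 = 4.5
s_4 = 0.75
t_4 = 3
a_5 = 2.5
b_5 = 6
c_5 = 2.75
a_6 = 5
b_6 = 4.75
c_6 = 1.75
t_6 = 2.5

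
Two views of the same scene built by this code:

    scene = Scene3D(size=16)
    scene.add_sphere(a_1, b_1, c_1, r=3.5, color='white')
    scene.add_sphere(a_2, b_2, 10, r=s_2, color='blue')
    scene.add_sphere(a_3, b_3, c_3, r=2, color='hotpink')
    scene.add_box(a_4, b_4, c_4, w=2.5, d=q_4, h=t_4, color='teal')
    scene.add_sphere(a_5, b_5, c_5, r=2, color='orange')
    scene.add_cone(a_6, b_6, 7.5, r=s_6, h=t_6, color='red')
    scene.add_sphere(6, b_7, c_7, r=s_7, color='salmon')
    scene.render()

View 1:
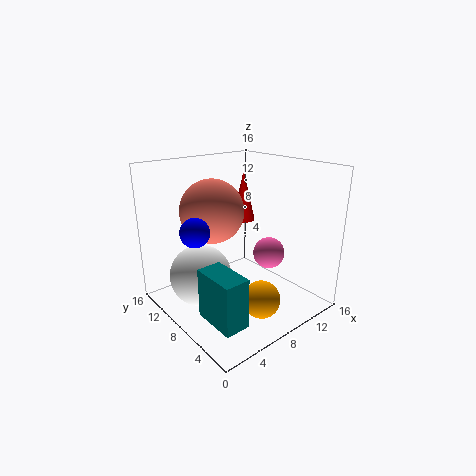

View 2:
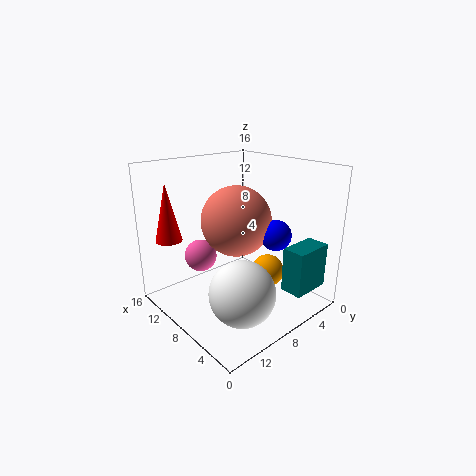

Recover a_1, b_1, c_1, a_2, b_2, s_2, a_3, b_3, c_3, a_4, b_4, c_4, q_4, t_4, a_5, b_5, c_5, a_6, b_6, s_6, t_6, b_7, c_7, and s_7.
a_1 = 4.5
b_1 = 10.5
c_1 = 3.5
a_2 = 2.5
b_2 = 8
s_2 = 1.5
a_3 = 14
b_3 = 9
c_3 = 4
a_4 = 1
b_4 = 1
c_4 = 2.5
q_4 = 4.5
t_4 = 5
a_5 = 7.5
b_5 = 3.5
c_5 = 2.5
a_6 = 13.5
b_6 = 13.5
s_6 = 1.5
t_6 = 6.5
b_7 = 10
c_7 = 11
s_7 = 3.5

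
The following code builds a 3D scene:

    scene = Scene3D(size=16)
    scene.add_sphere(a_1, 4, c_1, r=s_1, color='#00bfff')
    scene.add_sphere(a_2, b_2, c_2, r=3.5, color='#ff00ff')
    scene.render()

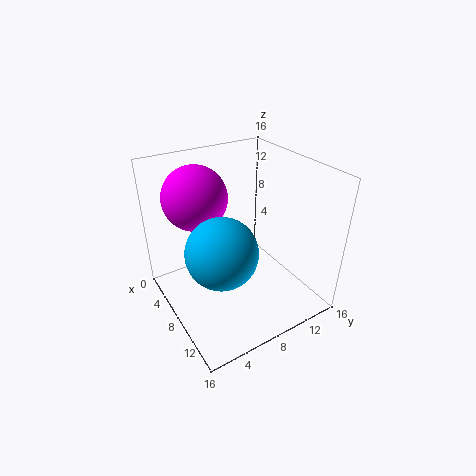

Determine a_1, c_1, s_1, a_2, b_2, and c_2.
a_1 = 11.5, c_1 = 9.5, s_1 = 3.5, a_2 = 5, b_2 = 4.5, c_2 = 12.5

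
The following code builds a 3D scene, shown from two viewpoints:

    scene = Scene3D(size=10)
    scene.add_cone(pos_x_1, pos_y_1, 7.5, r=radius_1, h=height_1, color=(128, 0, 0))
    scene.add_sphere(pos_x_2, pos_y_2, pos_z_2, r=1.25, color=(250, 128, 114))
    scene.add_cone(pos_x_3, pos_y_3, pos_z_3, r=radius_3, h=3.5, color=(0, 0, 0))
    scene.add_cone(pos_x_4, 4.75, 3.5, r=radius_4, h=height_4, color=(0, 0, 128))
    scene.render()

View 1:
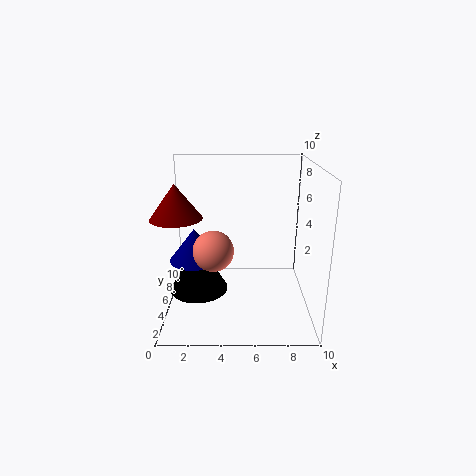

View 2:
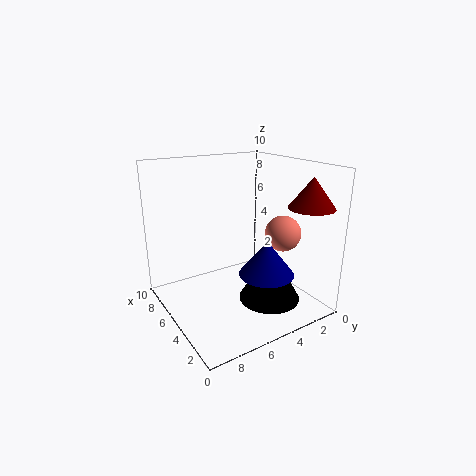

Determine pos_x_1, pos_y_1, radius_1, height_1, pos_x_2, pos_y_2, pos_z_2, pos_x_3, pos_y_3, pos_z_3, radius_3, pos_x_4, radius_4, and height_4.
pos_x_1 = 1.5
pos_y_1 = 1.75
radius_1 = 1.5
height_1 = 2
pos_x_2 = 3.5
pos_y_2 = 2.25
pos_z_2 = 5.25
pos_x_3 = 2.25
pos_y_3 = 4.25
pos_z_3 = 1.5
radius_3 = 2
pos_x_4 = 2
radius_4 = 1.75
height_4 = 2.25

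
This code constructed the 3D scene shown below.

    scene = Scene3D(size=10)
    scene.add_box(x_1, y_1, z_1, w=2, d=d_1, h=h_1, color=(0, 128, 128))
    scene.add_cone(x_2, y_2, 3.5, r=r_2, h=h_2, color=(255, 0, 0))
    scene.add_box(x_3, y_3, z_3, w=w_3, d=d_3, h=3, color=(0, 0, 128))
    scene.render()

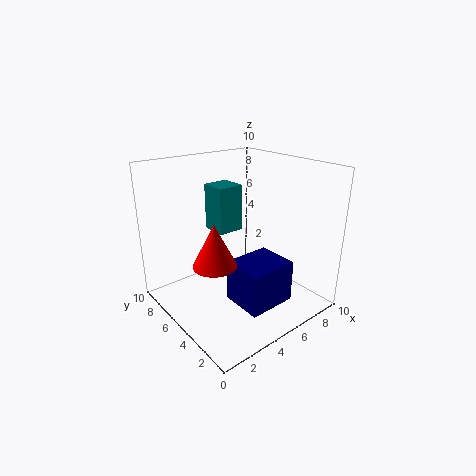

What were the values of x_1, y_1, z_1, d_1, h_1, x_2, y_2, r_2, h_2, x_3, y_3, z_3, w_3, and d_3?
x_1 = 5
y_1 = 7
z_1 = 4.5
d_1 = 2
h_1 = 3.5
x_2 = 3
y_2 = 5
r_2 = 1.5
h_2 = 3
x_3 = 4
y_3 = 2
z_3 = 0.5
w_3 = 3.5
d_3 = 3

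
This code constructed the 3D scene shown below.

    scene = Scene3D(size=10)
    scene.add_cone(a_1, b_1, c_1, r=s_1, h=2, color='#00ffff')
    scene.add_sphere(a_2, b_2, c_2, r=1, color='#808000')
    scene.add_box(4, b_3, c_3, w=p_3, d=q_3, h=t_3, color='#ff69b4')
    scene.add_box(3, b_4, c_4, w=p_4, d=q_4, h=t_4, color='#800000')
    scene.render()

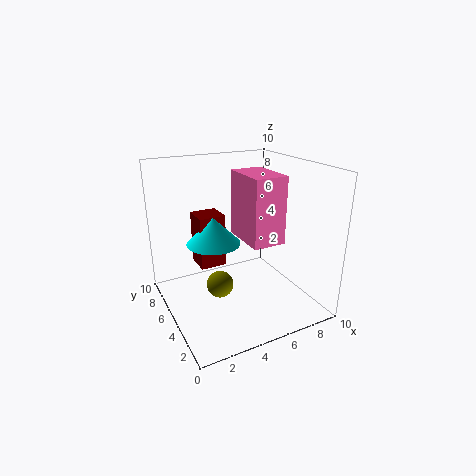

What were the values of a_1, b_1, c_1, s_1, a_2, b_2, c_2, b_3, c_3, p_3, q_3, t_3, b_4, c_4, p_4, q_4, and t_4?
a_1 = 4, b_1 = 7, c_1 = 4, s_1 = 2, a_2 = 4, b_2 = 6, c_2 = 1, b_3 = 1, c_3 = 6, p_3 = 2, q_3 = 3, t_3 = 4, b_4 = 7, c_4 = 2, p_4 = 2, q_4 = 2, t_4 = 4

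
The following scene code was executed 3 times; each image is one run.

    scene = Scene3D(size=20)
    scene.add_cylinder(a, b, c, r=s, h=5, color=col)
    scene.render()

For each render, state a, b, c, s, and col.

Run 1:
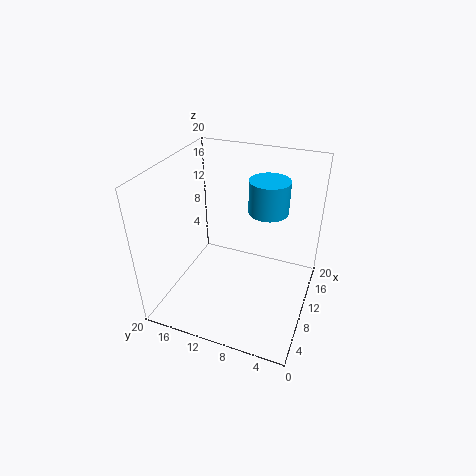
a = 16, b = 7.5, c = 11.5, s = 3, col = 'deepskyblue'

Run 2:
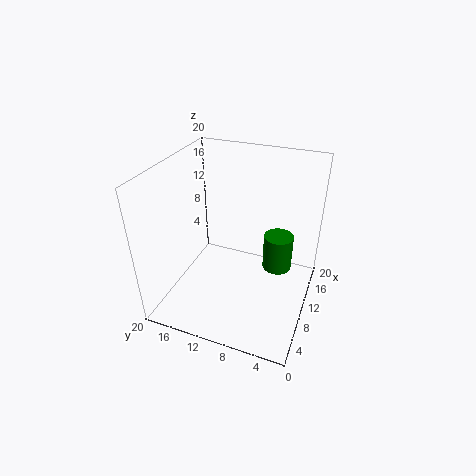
a = 11, b = 4.5, c = 6, s = 2, col = 'green'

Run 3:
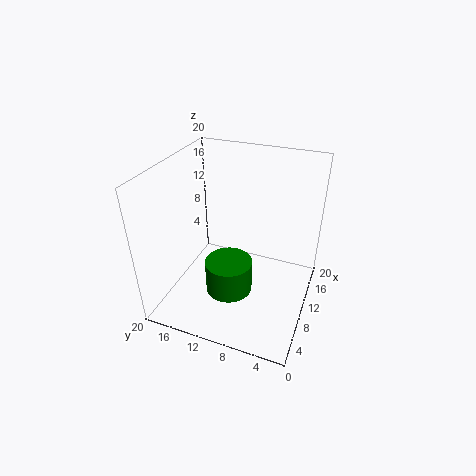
a = 10, b = 11.5, c = 0.5, s = 3.5, col = 'green'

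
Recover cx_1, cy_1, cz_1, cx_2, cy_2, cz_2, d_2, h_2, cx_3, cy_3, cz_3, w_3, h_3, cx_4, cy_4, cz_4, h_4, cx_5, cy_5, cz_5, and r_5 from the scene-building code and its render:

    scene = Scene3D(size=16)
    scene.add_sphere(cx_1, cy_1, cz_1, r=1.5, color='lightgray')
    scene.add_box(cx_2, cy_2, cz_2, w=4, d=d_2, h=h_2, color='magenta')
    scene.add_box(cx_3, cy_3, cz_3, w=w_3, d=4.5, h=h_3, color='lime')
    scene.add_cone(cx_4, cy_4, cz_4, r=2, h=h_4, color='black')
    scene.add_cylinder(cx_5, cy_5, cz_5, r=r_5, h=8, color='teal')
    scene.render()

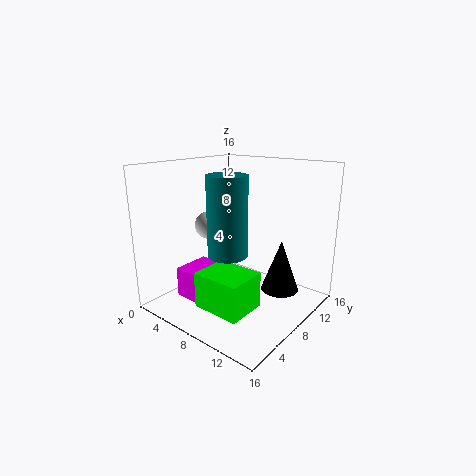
cx_1 = 5.5, cy_1 = 6, cz_1 = 9.5, cx_2 = 2, cy_2 = 4, cz_2 = 0.5, d_2 = 4.5, h_2 = 3.5, cx_3 = 6, cy_3 = 3, cz_3 = 1, w_3 = 5.5, h_3 = 4, cx_4 = 13, cy_4 = 9, cz_4 = 3, h_4 = 5.5, cx_5 = 9.5, cy_5 = 4.5, cz_5 = 7.5, r_5 = 2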